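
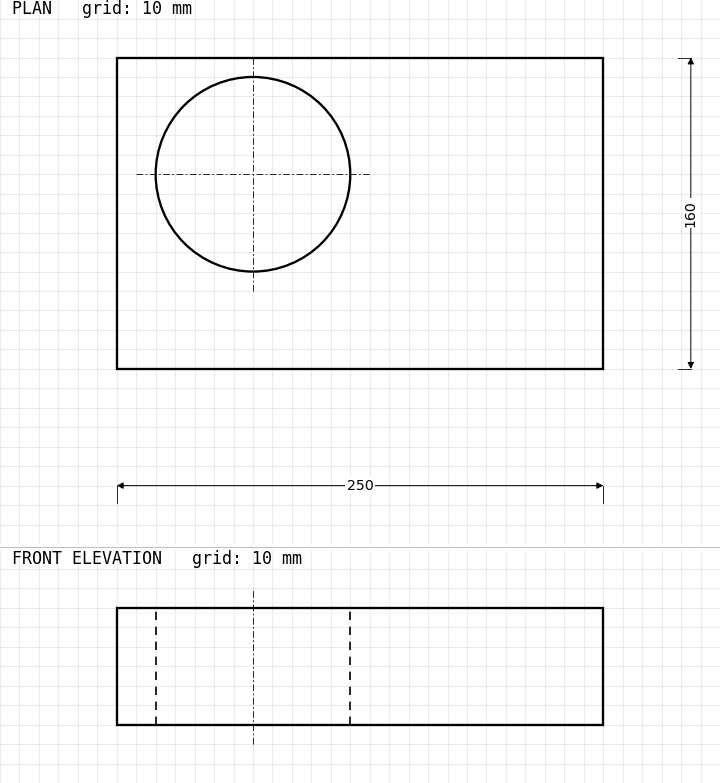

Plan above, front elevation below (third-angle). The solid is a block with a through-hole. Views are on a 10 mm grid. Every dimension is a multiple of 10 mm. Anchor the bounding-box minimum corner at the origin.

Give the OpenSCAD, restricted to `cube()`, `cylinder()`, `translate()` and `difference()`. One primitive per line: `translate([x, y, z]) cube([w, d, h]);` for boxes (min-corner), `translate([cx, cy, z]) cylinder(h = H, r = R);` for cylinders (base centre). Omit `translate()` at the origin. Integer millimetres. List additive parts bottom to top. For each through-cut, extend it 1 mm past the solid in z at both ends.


difference() {
  cube([250, 160, 60]);
  translate([70, 100, -1]) cylinder(h = 62, r = 50);
}


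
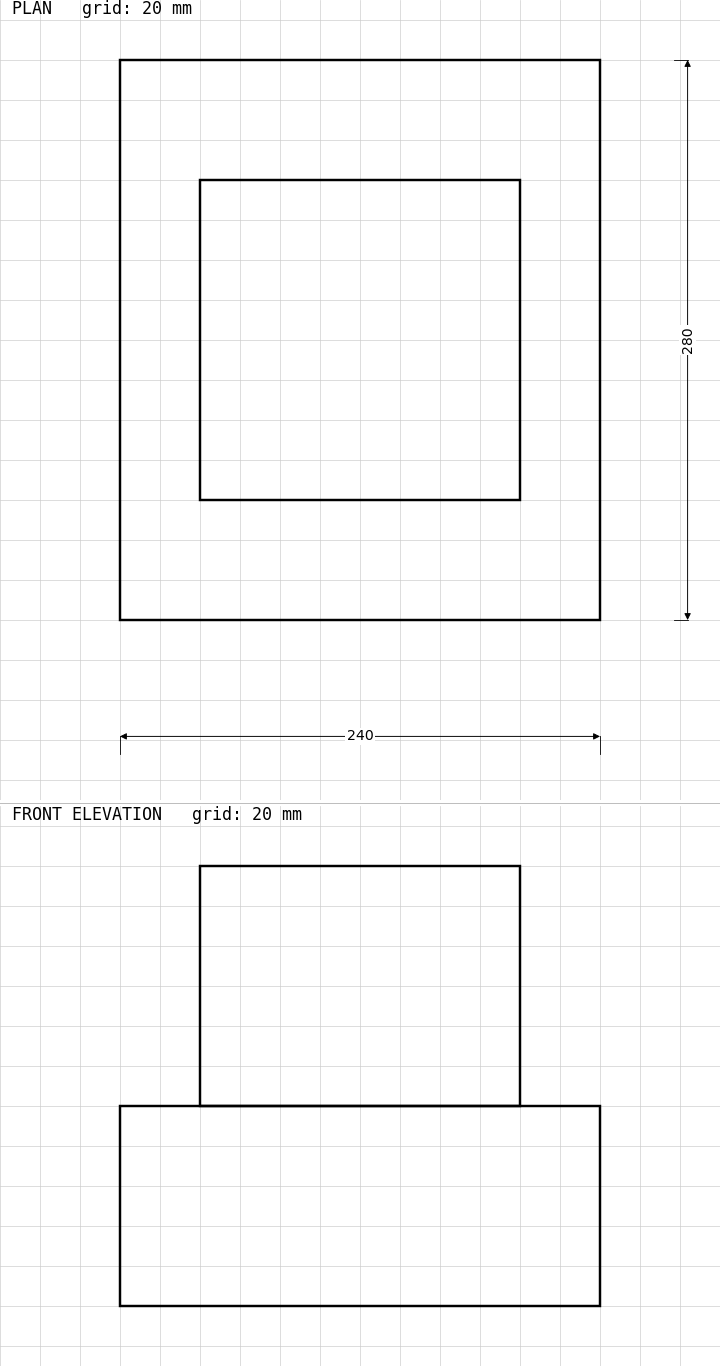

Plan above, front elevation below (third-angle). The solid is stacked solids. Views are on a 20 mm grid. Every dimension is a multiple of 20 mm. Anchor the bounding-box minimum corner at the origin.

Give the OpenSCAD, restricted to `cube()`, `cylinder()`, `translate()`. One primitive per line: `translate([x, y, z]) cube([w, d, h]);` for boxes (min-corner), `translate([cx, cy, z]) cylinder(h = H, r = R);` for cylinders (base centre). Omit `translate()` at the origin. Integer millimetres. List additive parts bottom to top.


cube([240, 280, 100]);
translate([40, 60, 100]) cube([160, 160, 120]);


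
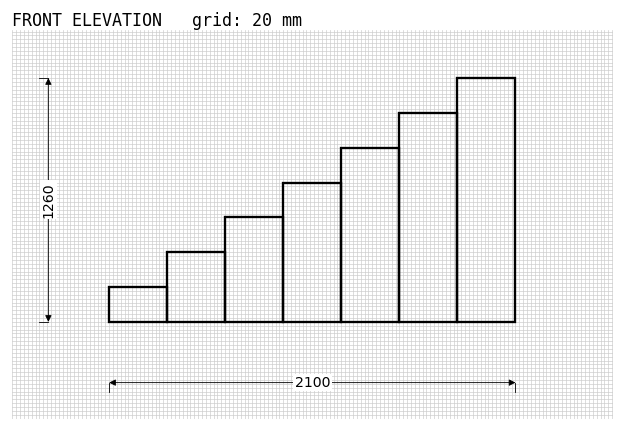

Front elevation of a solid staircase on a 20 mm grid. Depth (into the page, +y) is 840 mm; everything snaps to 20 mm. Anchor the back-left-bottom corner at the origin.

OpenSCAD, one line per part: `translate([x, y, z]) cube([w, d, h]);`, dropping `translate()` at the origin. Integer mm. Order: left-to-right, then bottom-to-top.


cube([300, 840, 180]);
translate([300, 0, 0]) cube([300, 840, 360]);
translate([600, 0, 0]) cube([300, 840, 540]);
translate([900, 0, 0]) cube([300, 840, 720]);
translate([1200, 0, 0]) cube([300, 840, 900]);
translate([1500, 0, 0]) cube([300, 840, 1080]);
translate([1800, 0, 0]) cube([300, 840, 1260]);


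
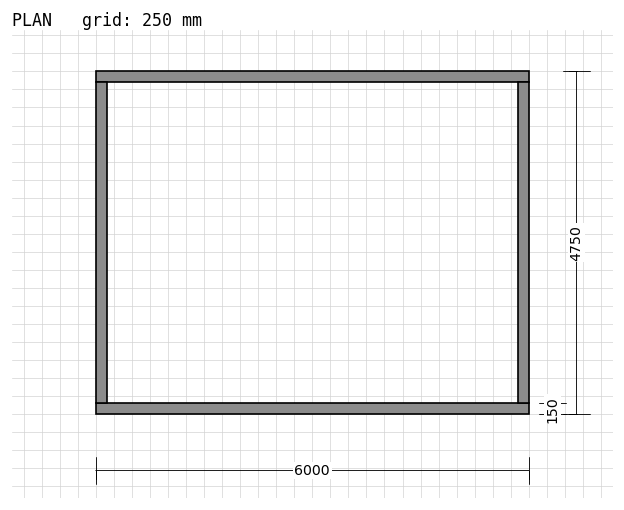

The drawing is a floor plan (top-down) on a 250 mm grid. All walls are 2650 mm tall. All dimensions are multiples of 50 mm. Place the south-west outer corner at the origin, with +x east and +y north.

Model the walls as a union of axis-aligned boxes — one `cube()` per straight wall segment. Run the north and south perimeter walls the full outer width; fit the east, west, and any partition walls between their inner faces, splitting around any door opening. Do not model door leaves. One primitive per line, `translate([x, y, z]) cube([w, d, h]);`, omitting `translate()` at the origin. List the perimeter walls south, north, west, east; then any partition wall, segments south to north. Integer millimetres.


cube([6000, 150, 2650]);
translate([0, 4600, 0]) cube([6000, 150, 2650]);
translate([0, 150, 0]) cube([150, 4450, 2650]);
translate([5850, 150, 0]) cube([150, 4450, 2650]);


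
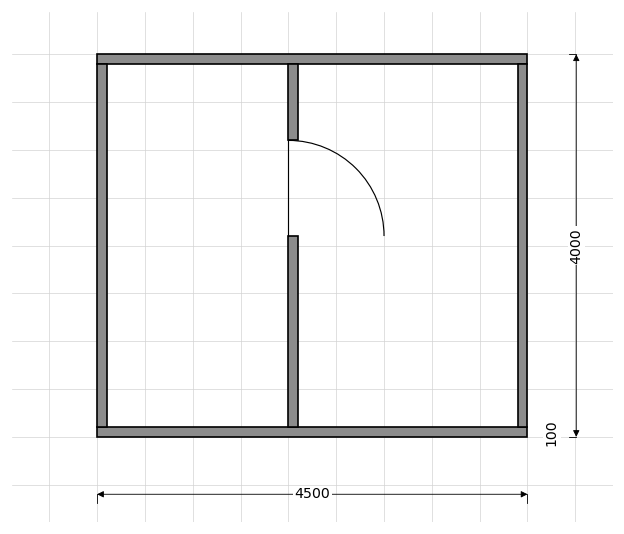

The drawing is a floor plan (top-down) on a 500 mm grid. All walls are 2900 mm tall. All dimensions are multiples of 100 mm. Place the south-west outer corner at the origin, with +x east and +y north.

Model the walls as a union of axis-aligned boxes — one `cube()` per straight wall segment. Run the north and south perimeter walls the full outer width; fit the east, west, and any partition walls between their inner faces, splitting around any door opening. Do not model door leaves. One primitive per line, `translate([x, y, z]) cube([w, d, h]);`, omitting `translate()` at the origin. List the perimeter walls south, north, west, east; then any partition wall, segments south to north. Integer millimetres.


cube([4500, 100, 2900]);
translate([0, 3900, 0]) cube([4500, 100, 2900]);
translate([0, 100, 0]) cube([100, 3800, 2900]);
translate([4400, 100, 0]) cube([100, 3800, 2900]);
translate([2000, 100, 0]) cube([100, 2000, 2900]);
translate([2000, 3100, 0]) cube([100, 800, 2900]);


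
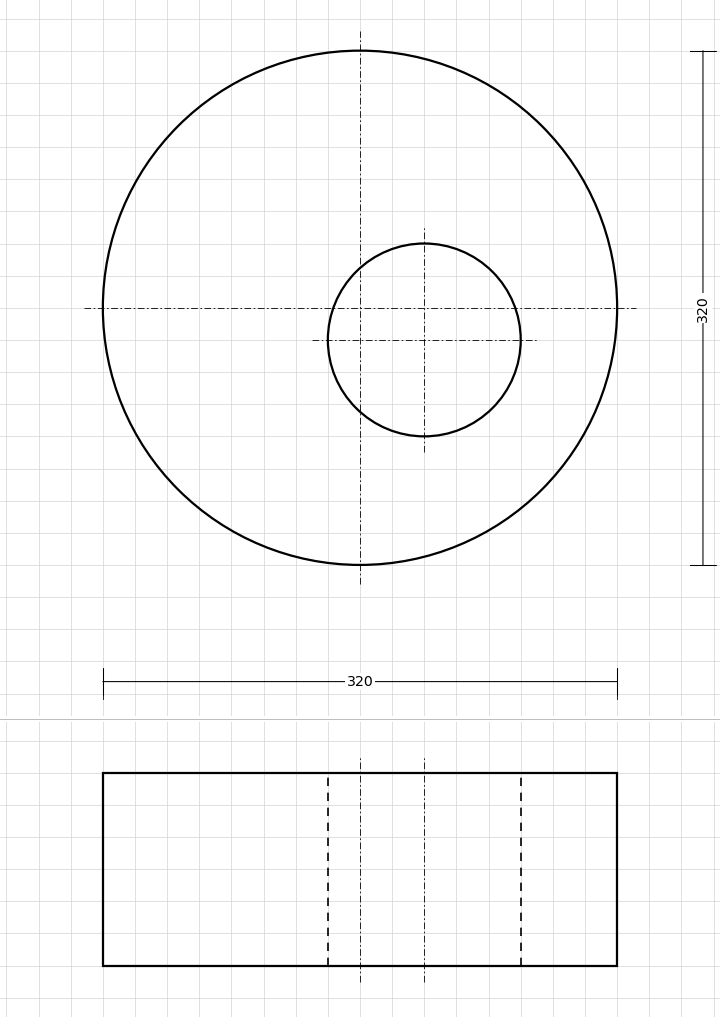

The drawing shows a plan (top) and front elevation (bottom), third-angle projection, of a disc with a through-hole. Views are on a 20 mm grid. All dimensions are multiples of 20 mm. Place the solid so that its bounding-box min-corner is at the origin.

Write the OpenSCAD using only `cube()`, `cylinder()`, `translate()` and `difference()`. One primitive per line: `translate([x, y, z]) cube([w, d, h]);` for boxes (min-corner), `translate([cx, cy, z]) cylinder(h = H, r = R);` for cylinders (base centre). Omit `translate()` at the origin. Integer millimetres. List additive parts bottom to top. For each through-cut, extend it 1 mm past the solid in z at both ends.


difference() {
  translate([160, 160, 0]) cylinder(h = 120, r = 160);
  translate([200, 140, -1]) cylinder(h = 122, r = 60);
}


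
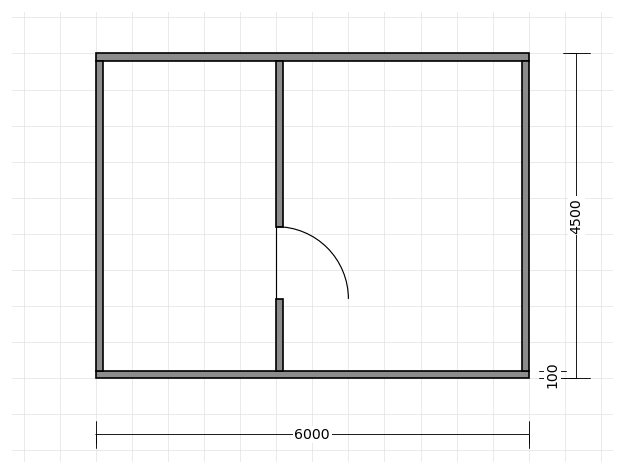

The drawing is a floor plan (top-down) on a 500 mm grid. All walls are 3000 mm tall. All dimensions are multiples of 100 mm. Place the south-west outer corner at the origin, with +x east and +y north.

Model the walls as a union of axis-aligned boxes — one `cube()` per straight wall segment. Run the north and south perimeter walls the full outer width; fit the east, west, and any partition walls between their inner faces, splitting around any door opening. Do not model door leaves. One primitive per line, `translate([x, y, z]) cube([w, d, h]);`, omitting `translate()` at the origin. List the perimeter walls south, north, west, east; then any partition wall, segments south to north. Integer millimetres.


cube([6000, 100, 3000]);
translate([0, 4400, 0]) cube([6000, 100, 3000]);
translate([0, 100, 0]) cube([100, 4300, 3000]);
translate([5900, 100, 0]) cube([100, 4300, 3000]);
translate([2500, 100, 0]) cube([100, 1000, 3000]);
translate([2500, 2100, 0]) cube([100, 2300, 3000]);


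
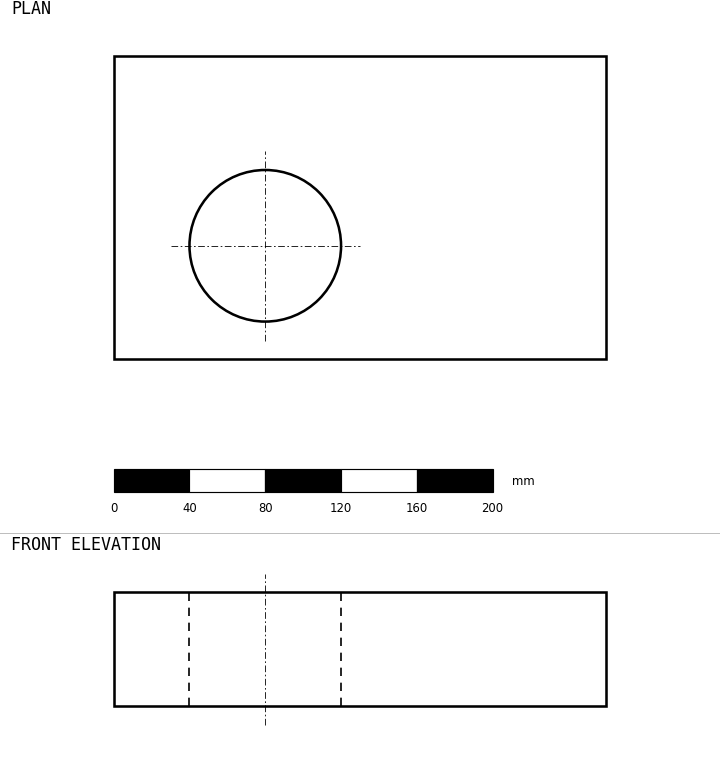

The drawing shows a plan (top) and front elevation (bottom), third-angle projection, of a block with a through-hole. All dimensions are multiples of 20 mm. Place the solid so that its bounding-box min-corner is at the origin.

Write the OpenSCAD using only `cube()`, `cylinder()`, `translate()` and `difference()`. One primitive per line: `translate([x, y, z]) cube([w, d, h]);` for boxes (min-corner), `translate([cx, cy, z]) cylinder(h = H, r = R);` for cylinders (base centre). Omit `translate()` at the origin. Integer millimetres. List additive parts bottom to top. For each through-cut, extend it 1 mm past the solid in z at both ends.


difference() {
  cube([260, 160, 60]);
  translate([80, 60, -1]) cylinder(h = 62, r = 40);
}


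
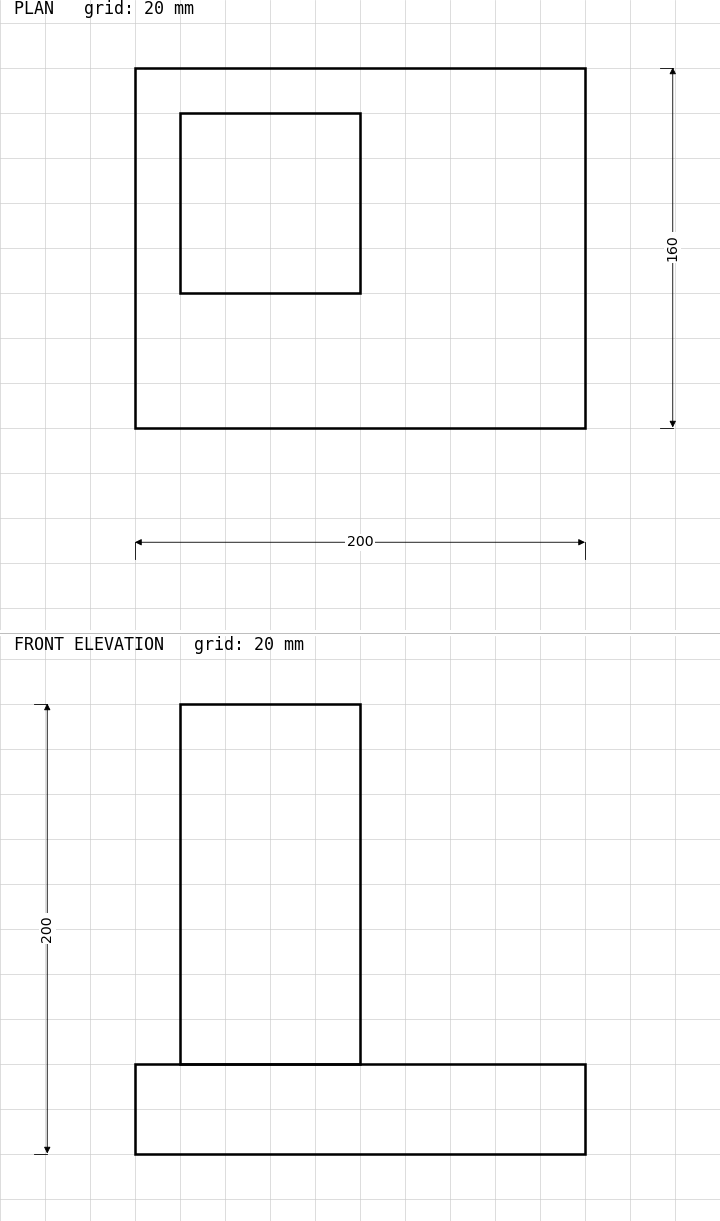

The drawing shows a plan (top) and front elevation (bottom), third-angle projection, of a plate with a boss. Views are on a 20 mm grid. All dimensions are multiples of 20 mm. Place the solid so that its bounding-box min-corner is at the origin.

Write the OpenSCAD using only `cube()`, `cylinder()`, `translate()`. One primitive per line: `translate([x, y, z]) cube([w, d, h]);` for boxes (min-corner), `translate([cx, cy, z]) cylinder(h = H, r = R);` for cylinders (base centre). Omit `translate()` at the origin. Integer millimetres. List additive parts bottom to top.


cube([200, 160, 40]);
translate([20, 60, 40]) cube([80, 80, 160]);


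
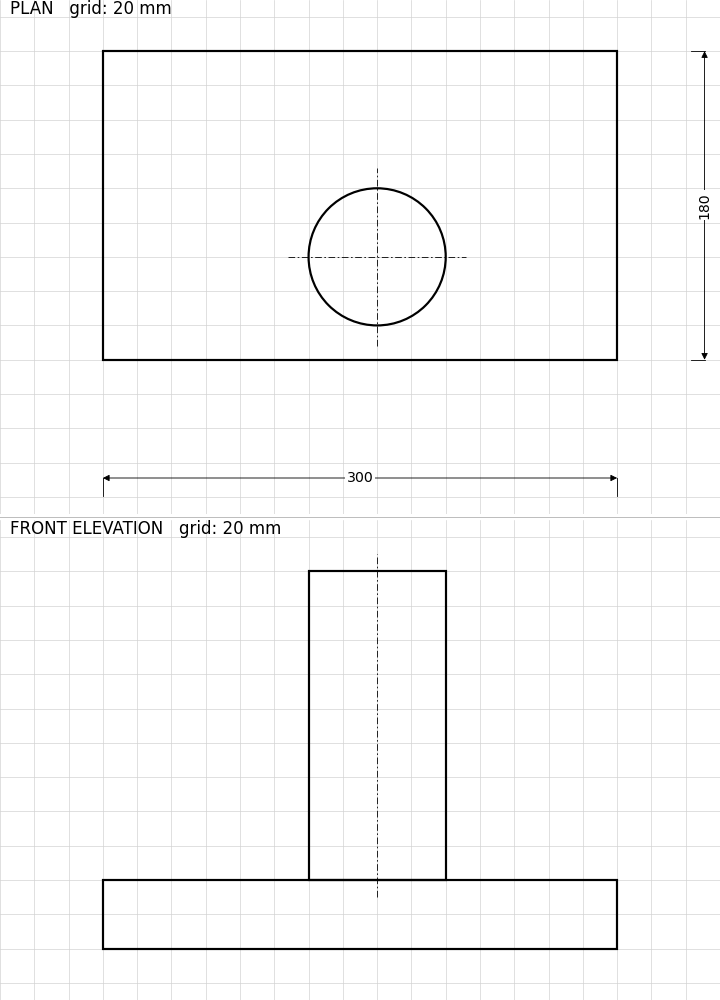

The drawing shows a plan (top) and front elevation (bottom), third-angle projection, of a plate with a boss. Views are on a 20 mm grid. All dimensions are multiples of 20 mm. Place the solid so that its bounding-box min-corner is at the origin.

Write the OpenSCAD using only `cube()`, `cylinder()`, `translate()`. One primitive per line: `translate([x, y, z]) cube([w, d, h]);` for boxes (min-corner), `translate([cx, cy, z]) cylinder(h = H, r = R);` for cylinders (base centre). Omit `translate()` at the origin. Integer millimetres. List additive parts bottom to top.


cube([300, 180, 40]);
translate([160, 60, 40]) cylinder(h = 180, r = 40);


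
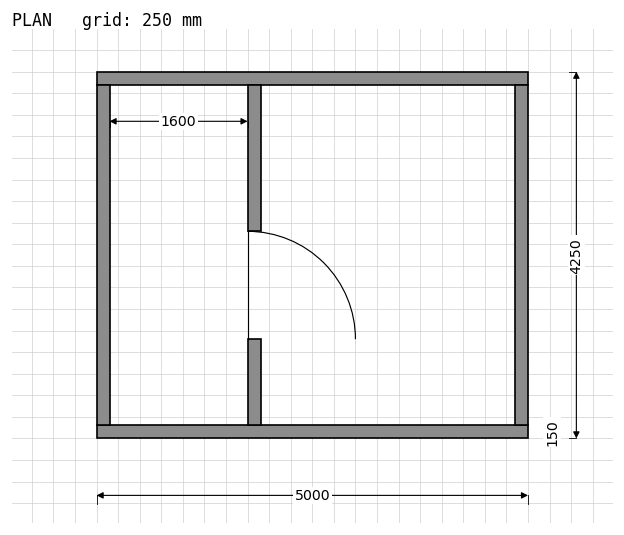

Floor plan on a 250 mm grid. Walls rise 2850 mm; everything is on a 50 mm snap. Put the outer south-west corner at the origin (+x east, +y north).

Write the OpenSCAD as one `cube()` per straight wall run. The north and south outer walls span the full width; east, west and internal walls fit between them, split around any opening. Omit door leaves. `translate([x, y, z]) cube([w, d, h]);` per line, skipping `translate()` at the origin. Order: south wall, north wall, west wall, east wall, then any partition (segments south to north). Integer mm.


cube([5000, 150, 2850]);
translate([0, 4100, 0]) cube([5000, 150, 2850]);
translate([0, 150, 0]) cube([150, 3950, 2850]);
translate([4850, 150, 0]) cube([150, 3950, 2850]);
translate([1750, 150, 0]) cube([150, 1000, 2850]);
translate([1750, 2400, 0]) cube([150, 1700, 2850]);


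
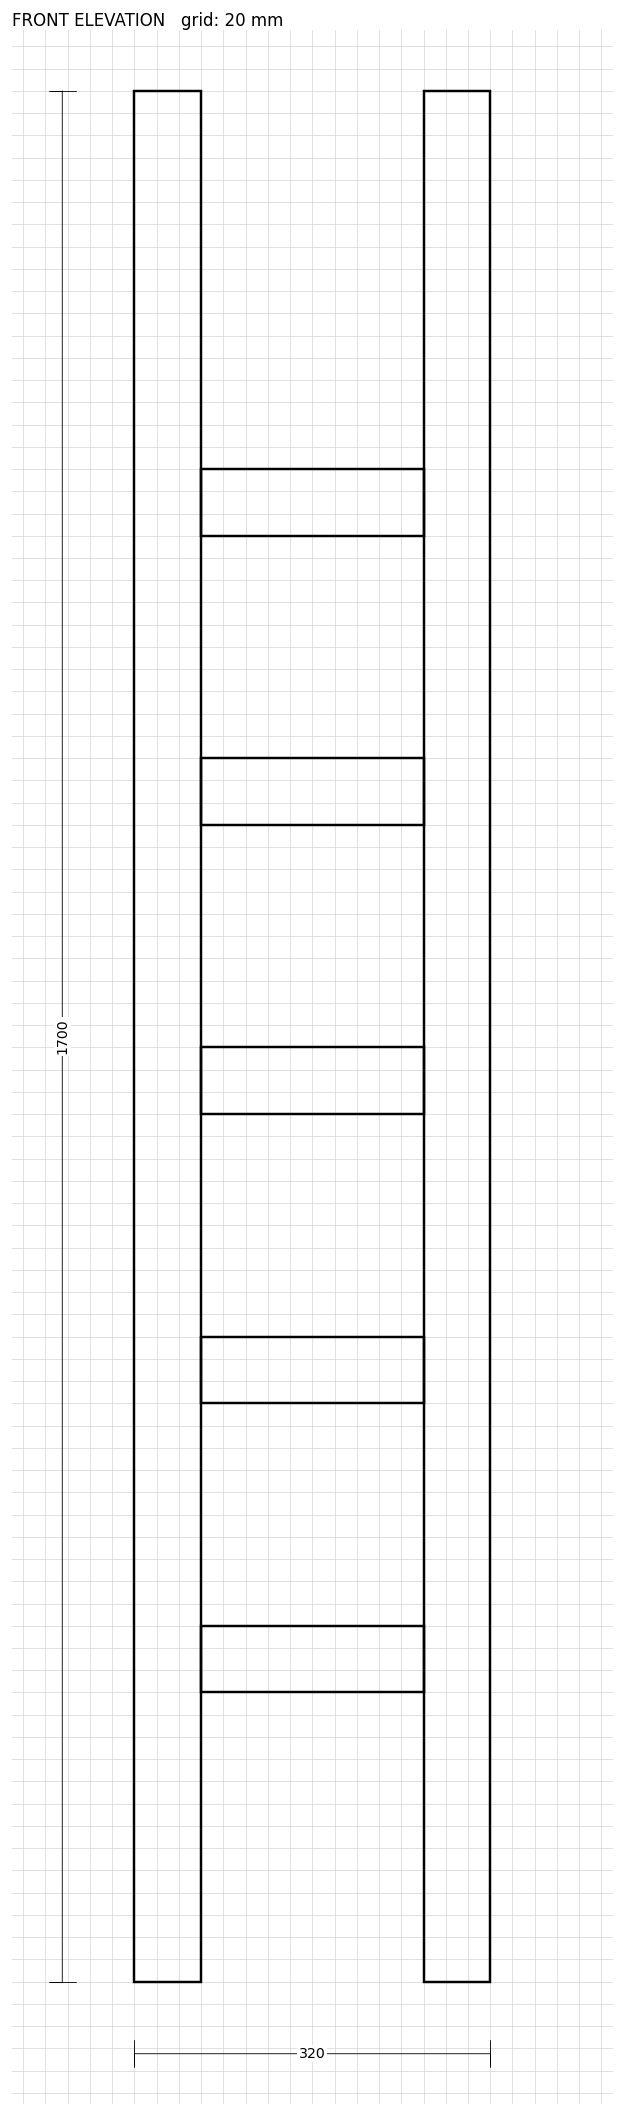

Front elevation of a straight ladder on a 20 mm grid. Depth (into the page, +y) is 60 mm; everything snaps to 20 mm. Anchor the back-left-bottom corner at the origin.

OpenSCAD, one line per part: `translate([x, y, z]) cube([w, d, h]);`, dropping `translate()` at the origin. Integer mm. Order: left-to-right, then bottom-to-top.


cube([60, 60, 1700]);
translate([60, 0, 260]) cube([200, 60, 60]);
translate([60, 0, 520]) cube([200, 60, 60]);
translate([60, 0, 780]) cube([200, 60, 60]);
translate([60, 0, 1040]) cube([200, 60, 60]);
translate([60, 0, 1300]) cube([200, 60, 60]);
translate([260, 0, 0]) cube([60, 60, 1700]);


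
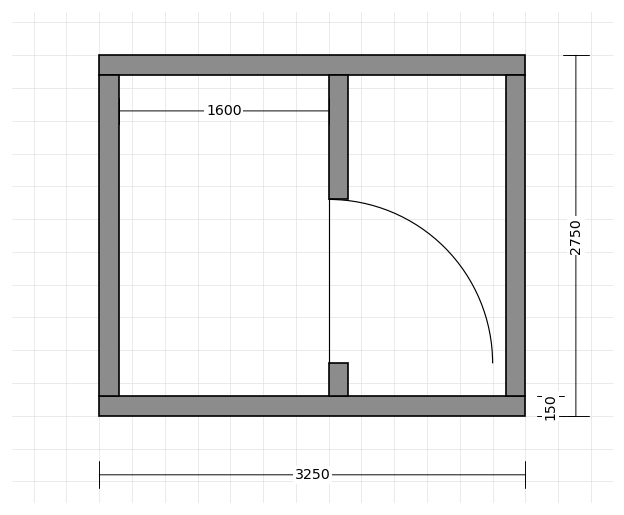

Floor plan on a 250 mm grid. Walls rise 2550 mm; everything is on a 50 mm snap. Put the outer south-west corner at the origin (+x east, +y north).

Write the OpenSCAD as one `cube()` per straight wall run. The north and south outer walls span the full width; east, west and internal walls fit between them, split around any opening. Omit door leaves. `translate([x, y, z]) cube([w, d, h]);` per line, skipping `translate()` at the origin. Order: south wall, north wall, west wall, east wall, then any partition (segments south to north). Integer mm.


cube([3250, 150, 2550]);
translate([0, 2600, 0]) cube([3250, 150, 2550]);
translate([0, 150, 0]) cube([150, 2450, 2550]);
translate([3100, 150, 0]) cube([150, 2450, 2550]);
translate([1750, 150, 0]) cube([150, 250, 2550]);
translate([1750, 1650, 0]) cube([150, 950, 2550]);


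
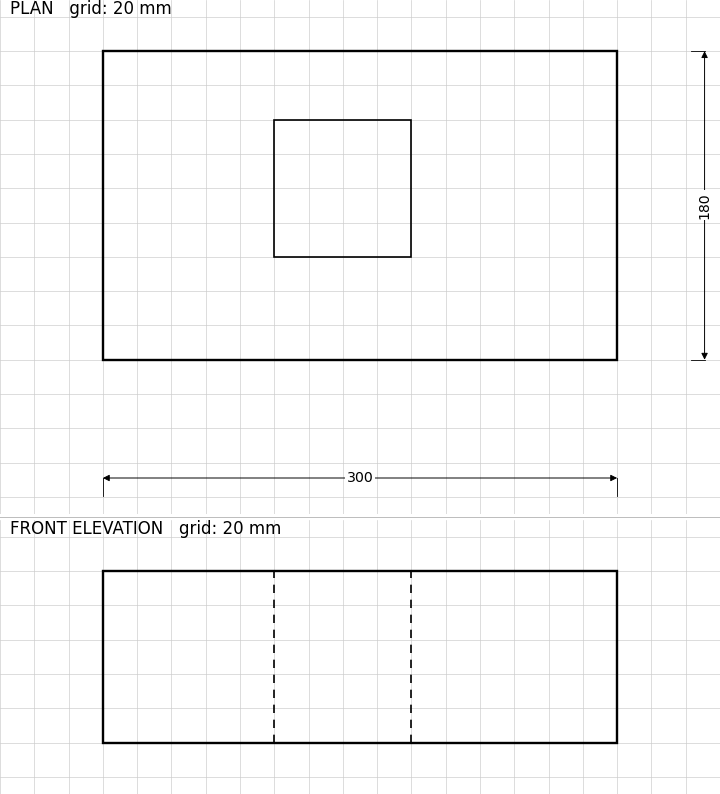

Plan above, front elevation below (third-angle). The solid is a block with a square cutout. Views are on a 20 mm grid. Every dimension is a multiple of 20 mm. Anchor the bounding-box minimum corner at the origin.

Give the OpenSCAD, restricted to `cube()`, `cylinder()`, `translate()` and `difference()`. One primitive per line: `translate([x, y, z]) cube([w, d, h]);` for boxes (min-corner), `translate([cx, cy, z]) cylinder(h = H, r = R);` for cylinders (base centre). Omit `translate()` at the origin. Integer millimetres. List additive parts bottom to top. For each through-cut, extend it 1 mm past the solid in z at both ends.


difference() {
  cube([300, 180, 100]);
  translate([100, 60, -1]) cube([80, 80, 102]);
}


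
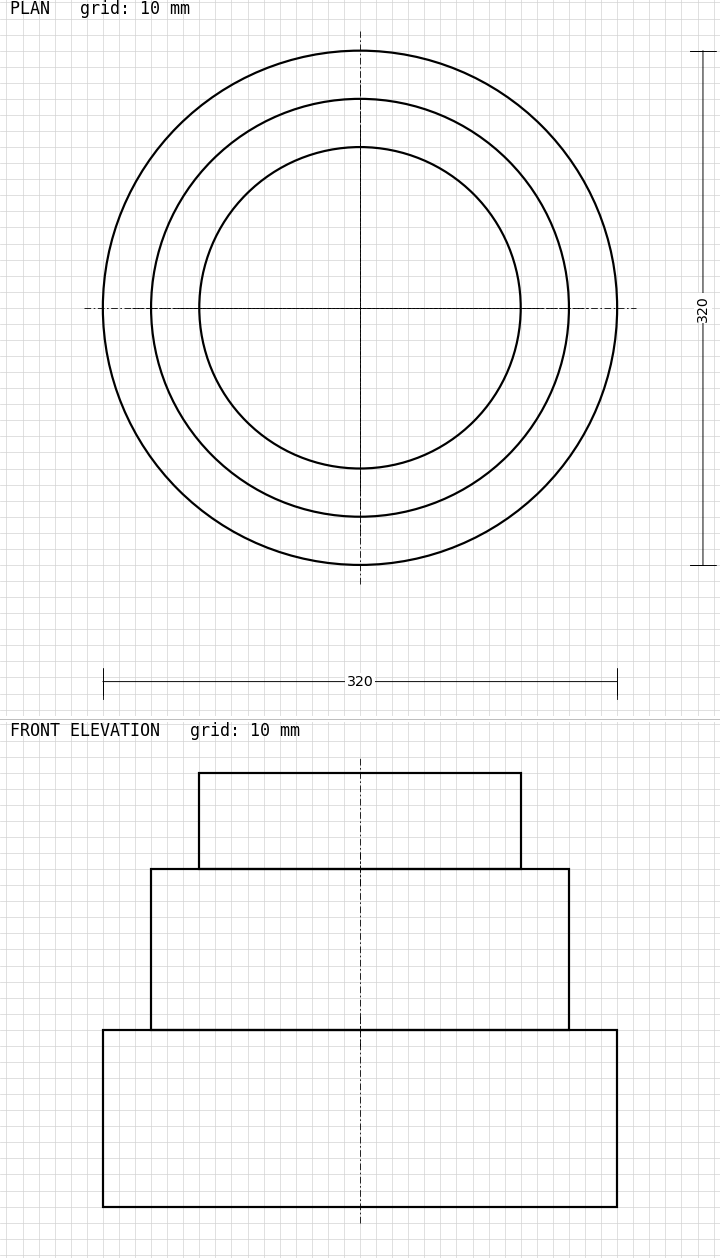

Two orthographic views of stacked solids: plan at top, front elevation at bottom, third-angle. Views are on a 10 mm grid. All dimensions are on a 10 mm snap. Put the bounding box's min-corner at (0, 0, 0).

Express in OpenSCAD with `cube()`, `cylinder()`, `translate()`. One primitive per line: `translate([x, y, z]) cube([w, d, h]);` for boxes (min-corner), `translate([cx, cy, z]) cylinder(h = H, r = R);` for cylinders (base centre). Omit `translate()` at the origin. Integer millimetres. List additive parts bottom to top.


translate([160, 160, 0]) cylinder(h = 110, r = 160);
translate([160, 160, 110]) cylinder(h = 100, r = 130);
translate([160, 160, 210]) cylinder(h = 60, r = 100);


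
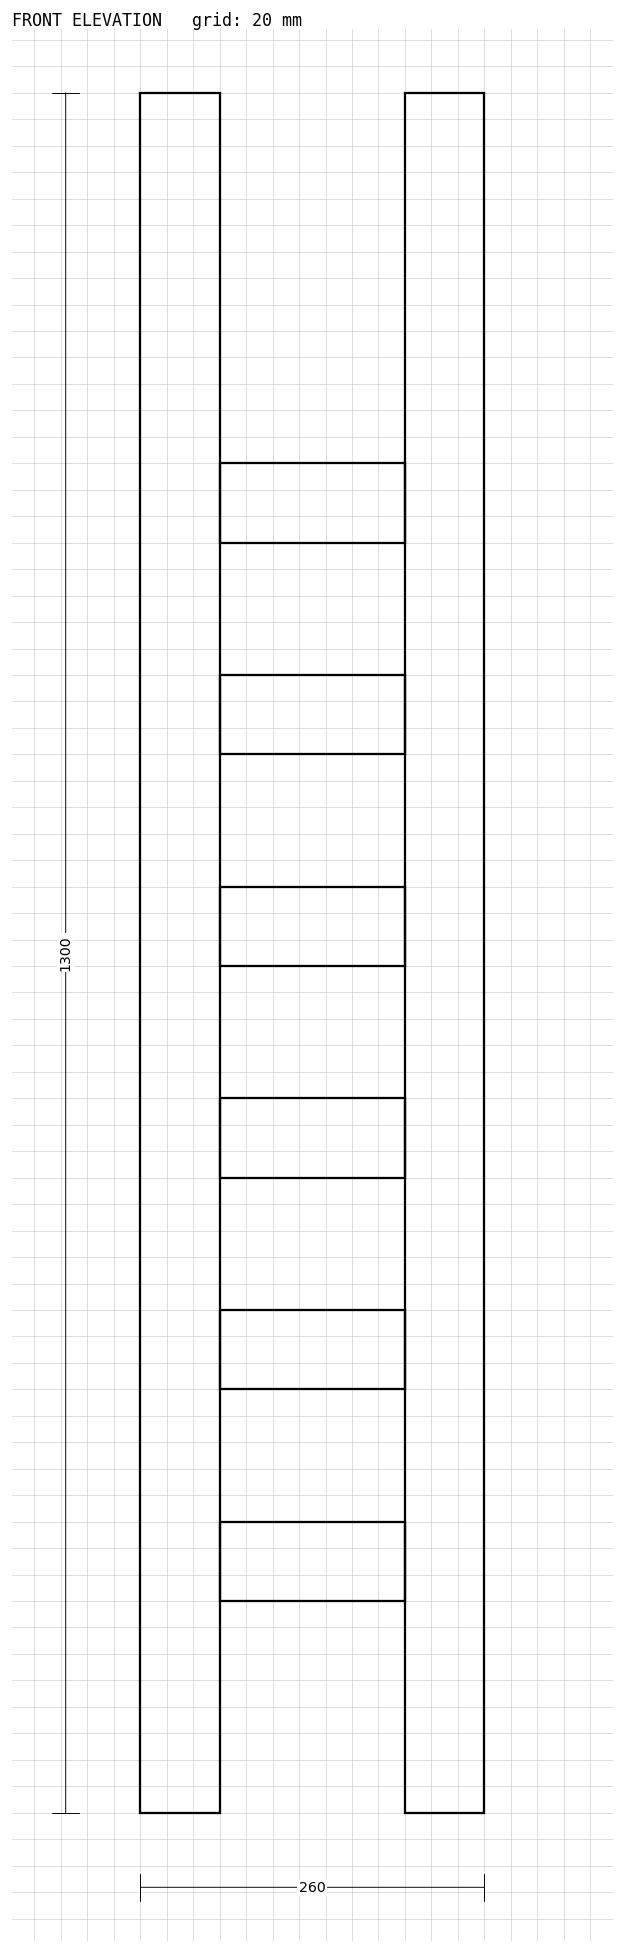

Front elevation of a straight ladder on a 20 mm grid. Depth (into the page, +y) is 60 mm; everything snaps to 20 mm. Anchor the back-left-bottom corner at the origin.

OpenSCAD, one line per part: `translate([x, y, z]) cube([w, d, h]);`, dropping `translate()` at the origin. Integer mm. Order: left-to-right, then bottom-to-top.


cube([60, 60, 1300]);
translate([60, 0, 160]) cube([140, 60, 60]);
translate([60, 0, 320]) cube([140, 60, 60]);
translate([60, 0, 480]) cube([140, 60, 60]);
translate([60, 0, 640]) cube([140, 60, 60]);
translate([60, 0, 800]) cube([140, 60, 60]);
translate([60, 0, 960]) cube([140, 60, 60]);
translate([200, 0, 0]) cube([60, 60, 1300]);


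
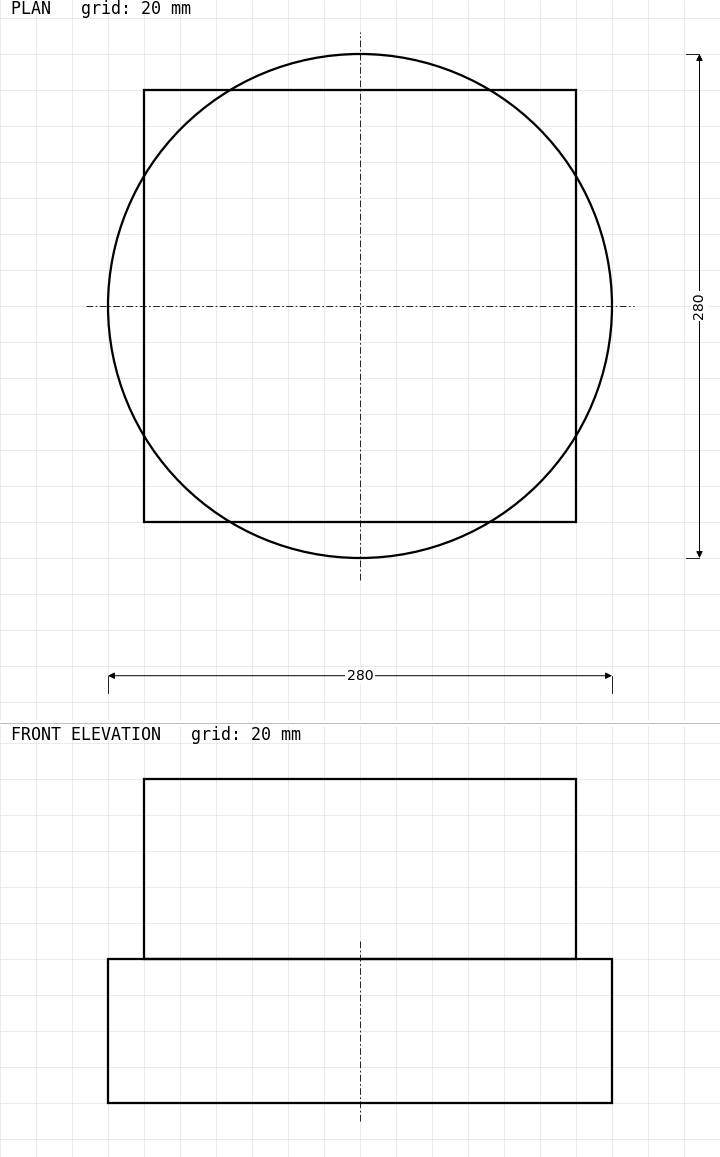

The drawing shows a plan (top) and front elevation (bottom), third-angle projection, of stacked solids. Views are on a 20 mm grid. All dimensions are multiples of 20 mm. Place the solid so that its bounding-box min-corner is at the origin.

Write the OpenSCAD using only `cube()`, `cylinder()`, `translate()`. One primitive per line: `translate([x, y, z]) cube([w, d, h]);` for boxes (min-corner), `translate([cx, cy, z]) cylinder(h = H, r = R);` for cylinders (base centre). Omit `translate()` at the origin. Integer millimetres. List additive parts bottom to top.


translate([140, 140, 0]) cylinder(h = 80, r = 140);
translate([20, 20, 80]) cube([240, 240, 100]);


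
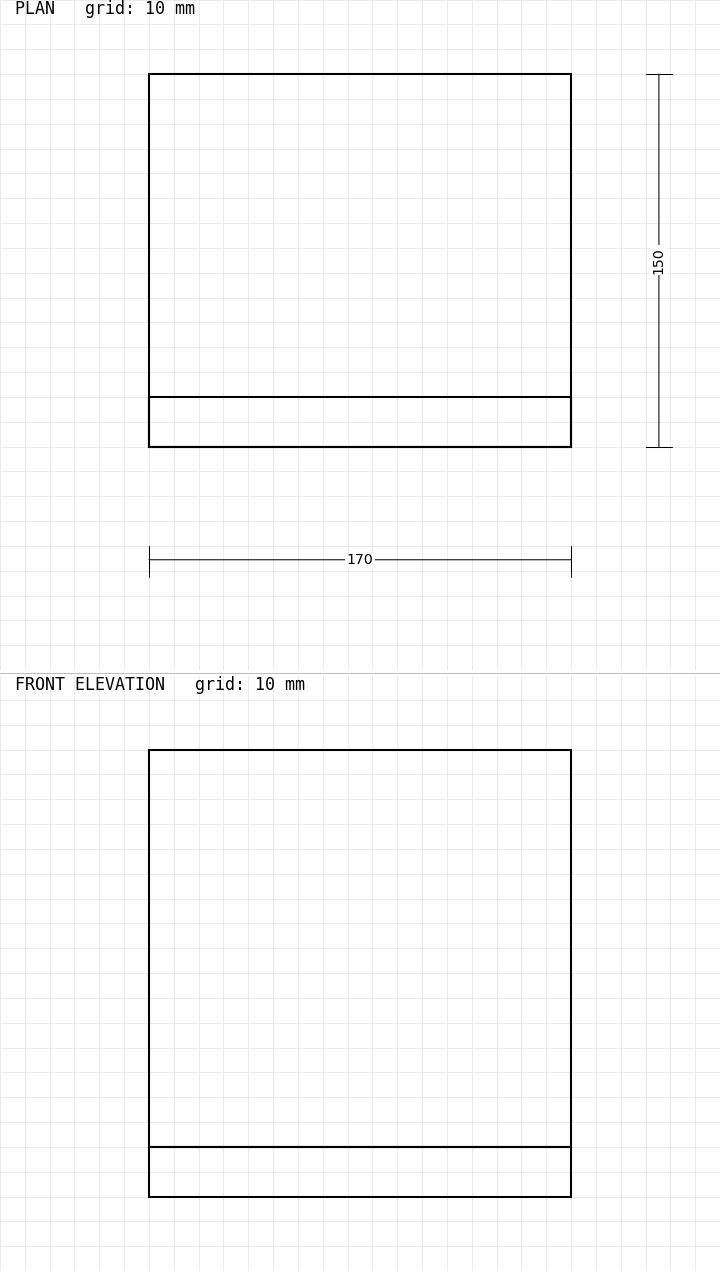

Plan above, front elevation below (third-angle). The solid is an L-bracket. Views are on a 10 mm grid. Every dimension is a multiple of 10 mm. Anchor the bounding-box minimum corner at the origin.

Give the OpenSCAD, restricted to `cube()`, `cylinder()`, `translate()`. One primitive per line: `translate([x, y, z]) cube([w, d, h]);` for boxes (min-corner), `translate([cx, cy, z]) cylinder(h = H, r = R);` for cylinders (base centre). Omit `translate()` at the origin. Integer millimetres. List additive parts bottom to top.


cube([170, 150, 20]);
translate([0, 0, 20]) cube([170, 20, 160]);


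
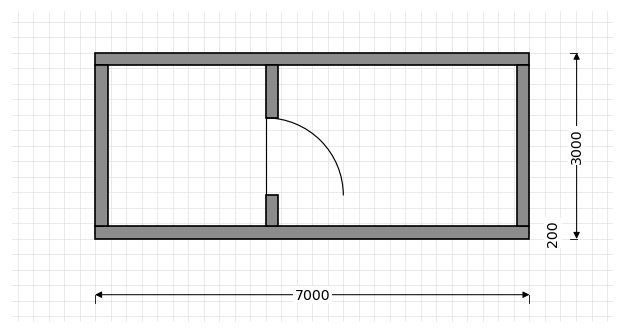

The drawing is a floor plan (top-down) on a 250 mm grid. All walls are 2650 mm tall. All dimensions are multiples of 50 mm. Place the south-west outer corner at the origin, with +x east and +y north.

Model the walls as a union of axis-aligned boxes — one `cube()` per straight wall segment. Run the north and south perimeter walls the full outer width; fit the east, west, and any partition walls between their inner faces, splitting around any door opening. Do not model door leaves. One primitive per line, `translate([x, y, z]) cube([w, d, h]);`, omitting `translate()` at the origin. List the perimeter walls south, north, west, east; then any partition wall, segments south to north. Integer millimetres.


cube([7000, 200, 2650]);
translate([0, 2800, 0]) cube([7000, 200, 2650]);
translate([0, 200, 0]) cube([200, 2600, 2650]);
translate([6800, 200, 0]) cube([200, 2600, 2650]);
translate([2750, 200, 0]) cube([200, 500, 2650]);
translate([2750, 1950, 0]) cube([200, 850, 2650]);


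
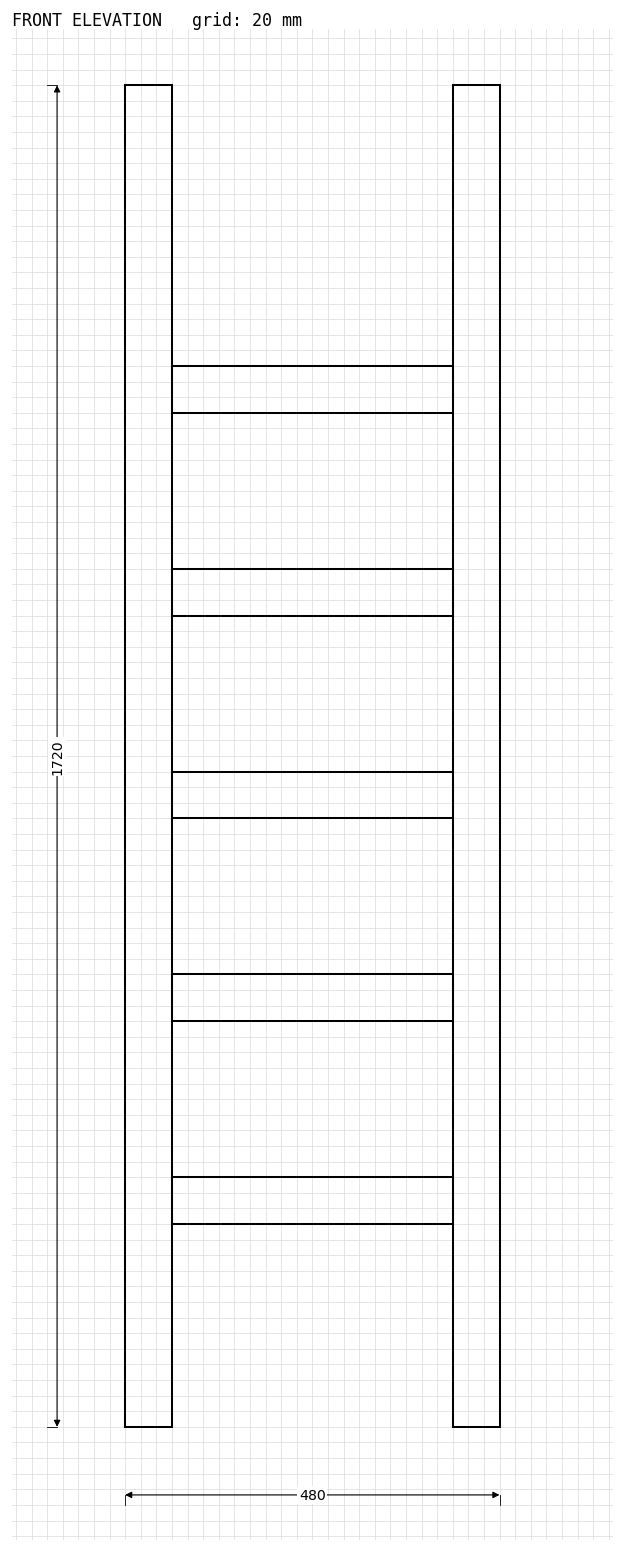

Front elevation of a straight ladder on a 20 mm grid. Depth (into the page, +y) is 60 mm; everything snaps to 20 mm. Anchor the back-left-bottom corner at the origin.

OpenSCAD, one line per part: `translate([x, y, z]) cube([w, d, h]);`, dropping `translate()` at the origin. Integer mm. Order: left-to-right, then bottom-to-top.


cube([60, 60, 1720]);
translate([60, 0, 260]) cube([360, 60, 60]);
translate([60, 0, 520]) cube([360, 60, 60]);
translate([60, 0, 780]) cube([360, 60, 60]);
translate([60, 0, 1040]) cube([360, 60, 60]);
translate([60, 0, 1300]) cube([360, 60, 60]);
translate([420, 0, 0]) cube([60, 60, 1720]);


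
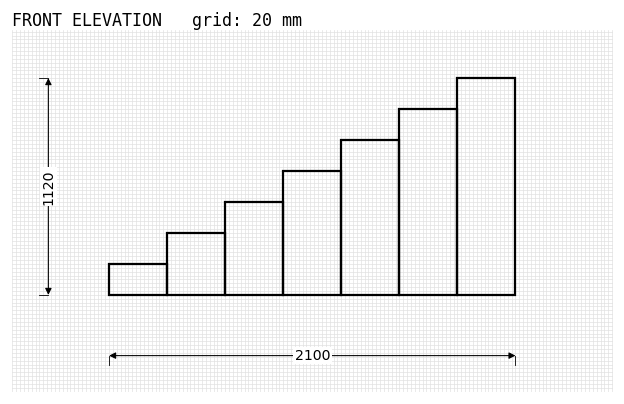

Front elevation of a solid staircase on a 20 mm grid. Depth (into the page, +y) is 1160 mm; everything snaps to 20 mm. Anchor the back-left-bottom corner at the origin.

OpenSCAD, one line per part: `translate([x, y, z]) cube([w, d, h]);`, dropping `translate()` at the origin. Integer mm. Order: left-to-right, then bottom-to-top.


cube([300, 1160, 160]);
translate([300, 0, 0]) cube([300, 1160, 320]);
translate([600, 0, 0]) cube([300, 1160, 480]);
translate([900, 0, 0]) cube([300, 1160, 640]);
translate([1200, 0, 0]) cube([300, 1160, 800]);
translate([1500, 0, 0]) cube([300, 1160, 960]);
translate([1800, 0, 0]) cube([300, 1160, 1120]);


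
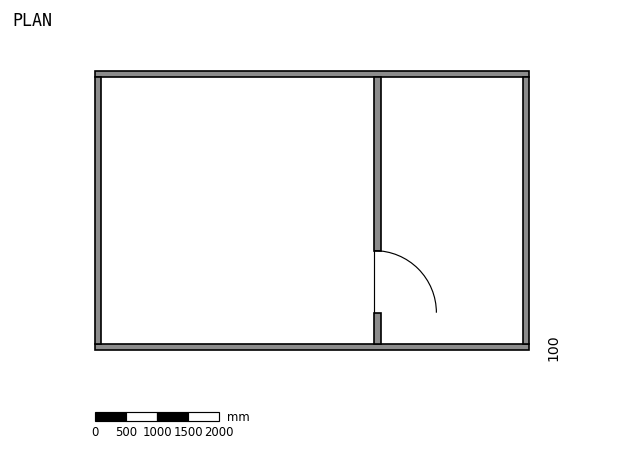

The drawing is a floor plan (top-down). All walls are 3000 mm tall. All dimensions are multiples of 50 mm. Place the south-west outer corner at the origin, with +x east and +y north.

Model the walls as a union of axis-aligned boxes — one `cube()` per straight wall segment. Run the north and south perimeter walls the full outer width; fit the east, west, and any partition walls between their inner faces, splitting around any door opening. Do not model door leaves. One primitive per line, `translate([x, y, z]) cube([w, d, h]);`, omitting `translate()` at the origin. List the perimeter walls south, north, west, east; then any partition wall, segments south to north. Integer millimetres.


cube([7000, 100, 3000]);
translate([0, 4400, 0]) cube([7000, 100, 3000]);
translate([0, 100, 0]) cube([100, 4300, 3000]);
translate([6900, 100, 0]) cube([100, 4300, 3000]);
translate([4500, 100, 0]) cube([100, 500, 3000]);
translate([4500, 1600, 0]) cube([100, 2800, 3000]);


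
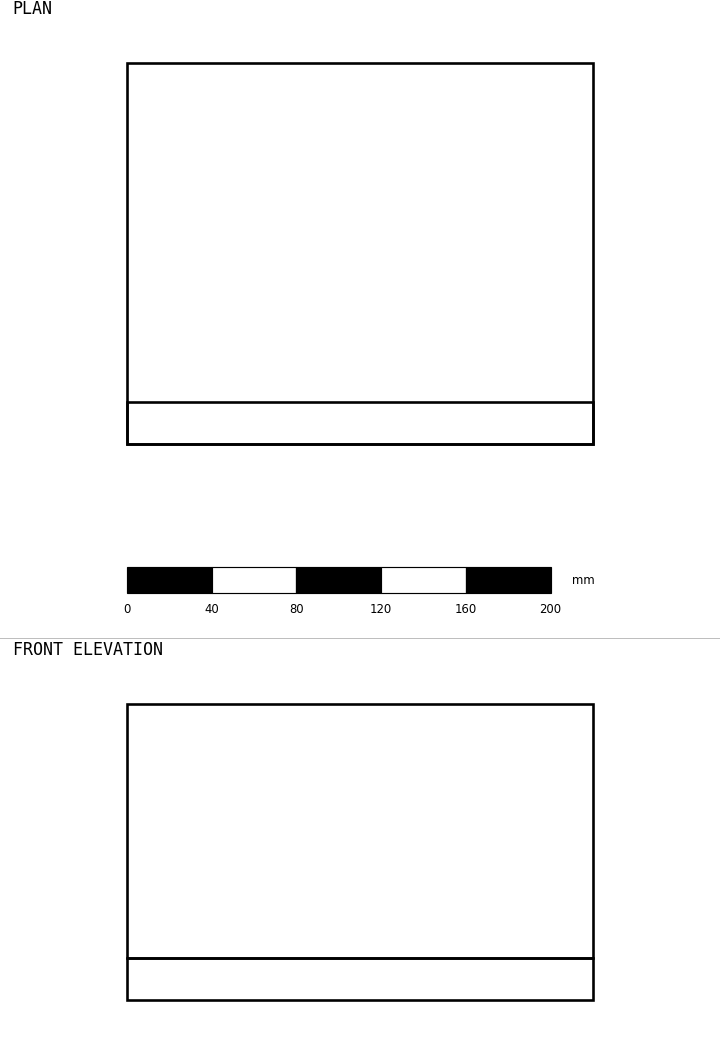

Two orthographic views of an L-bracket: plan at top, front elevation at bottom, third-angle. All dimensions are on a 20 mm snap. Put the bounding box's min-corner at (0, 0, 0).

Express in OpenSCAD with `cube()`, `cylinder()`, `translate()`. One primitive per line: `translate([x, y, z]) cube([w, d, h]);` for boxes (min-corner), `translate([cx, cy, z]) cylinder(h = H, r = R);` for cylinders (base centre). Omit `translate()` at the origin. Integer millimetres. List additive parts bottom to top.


cube([220, 180, 20]);
translate([0, 0, 20]) cube([220, 20, 120]);


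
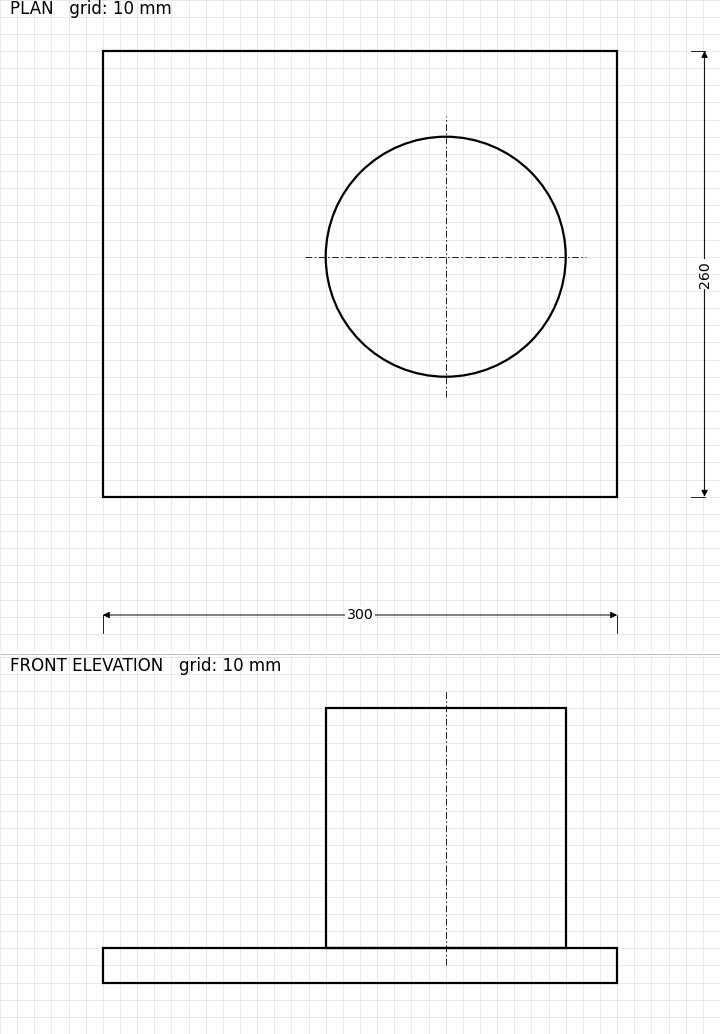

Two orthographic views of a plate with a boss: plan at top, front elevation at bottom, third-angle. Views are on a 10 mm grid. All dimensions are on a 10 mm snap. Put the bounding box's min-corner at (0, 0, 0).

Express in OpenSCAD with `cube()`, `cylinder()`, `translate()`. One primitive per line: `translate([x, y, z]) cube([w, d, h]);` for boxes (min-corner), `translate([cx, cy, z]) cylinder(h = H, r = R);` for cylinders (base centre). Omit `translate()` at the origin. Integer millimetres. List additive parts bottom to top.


cube([300, 260, 20]);
translate([200, 140, 20]) cylinder(h = 140, r = 70);


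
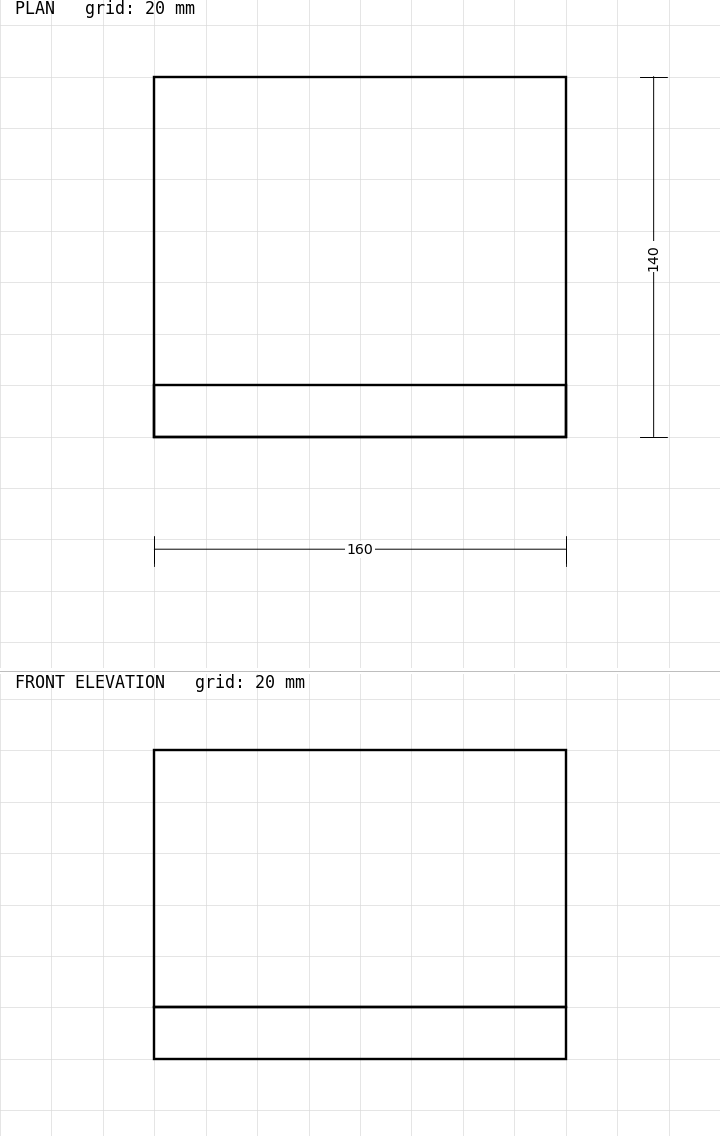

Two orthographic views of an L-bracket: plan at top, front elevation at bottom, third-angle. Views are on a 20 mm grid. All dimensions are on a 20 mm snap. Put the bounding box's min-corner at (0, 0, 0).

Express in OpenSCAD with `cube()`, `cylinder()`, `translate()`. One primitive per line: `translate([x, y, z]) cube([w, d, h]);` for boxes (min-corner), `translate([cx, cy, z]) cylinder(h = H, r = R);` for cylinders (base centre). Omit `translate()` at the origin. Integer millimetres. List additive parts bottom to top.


cube([160, 140, 20]);
translate([0, 0, 20]) cube([160, 20, 100]);


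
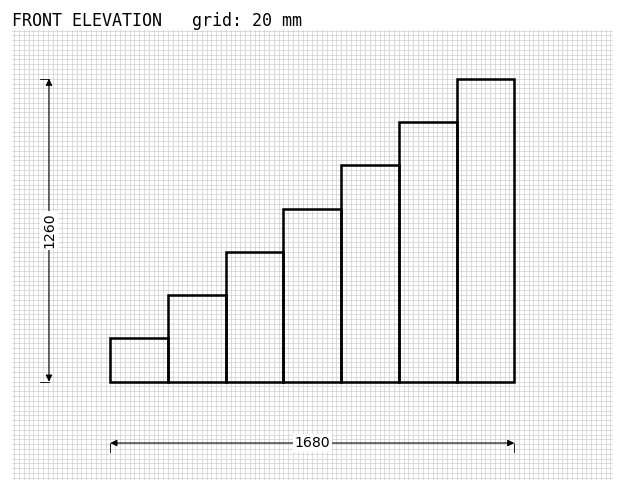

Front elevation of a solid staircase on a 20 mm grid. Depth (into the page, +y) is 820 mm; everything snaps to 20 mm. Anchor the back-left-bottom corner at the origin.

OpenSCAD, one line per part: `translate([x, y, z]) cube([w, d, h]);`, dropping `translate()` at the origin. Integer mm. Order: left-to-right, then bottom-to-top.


cube([240, 820, 180]);
translate([240, 0, 0]) cube([240, 820, 360]);
translate([480, 0, 0]) cube([240, 820, 540]);
translate([720, 0, 0]) cube([240, 820, 720]);
translate([960, 0, 0]) cube([240, 820, 900]);
translate([1200, 0, 0]) cube([240, 820, 1080]);
translate([1440, 0, 0]) cube([240, 820, 1260]);


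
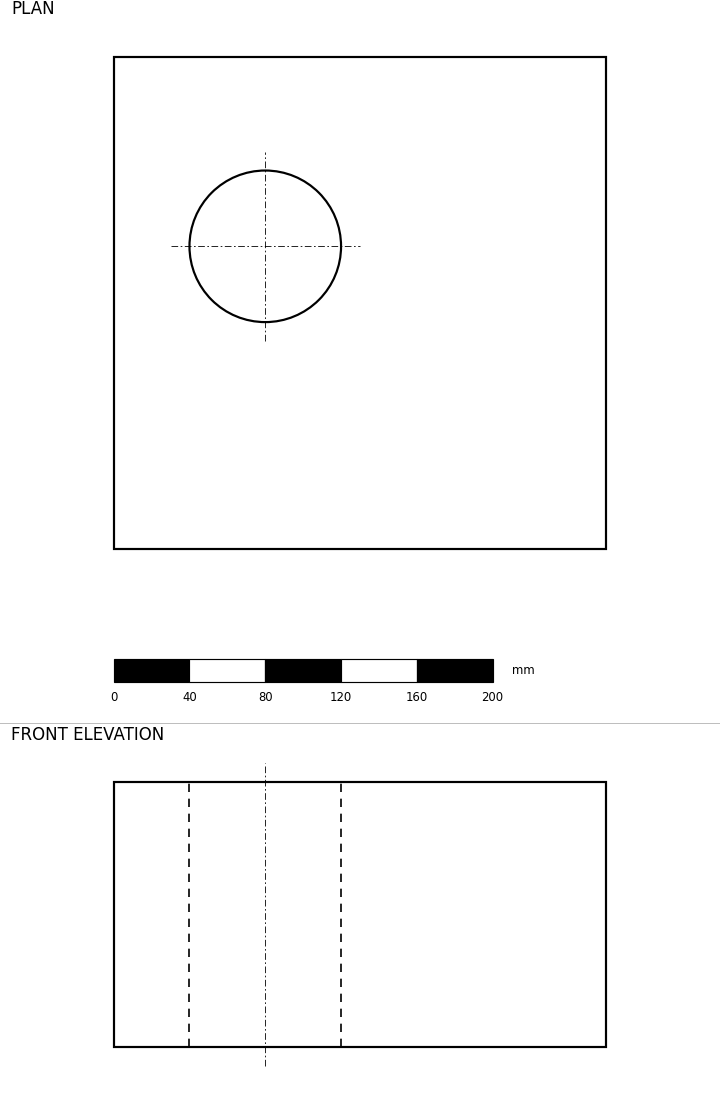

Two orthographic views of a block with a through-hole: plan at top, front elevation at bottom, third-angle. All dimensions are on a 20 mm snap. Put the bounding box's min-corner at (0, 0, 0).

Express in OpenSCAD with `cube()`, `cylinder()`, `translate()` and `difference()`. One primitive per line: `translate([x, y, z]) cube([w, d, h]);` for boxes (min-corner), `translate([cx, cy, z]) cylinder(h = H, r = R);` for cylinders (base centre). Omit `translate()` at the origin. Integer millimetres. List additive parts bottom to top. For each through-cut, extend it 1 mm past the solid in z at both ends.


difference() {
  cube([260, 260, 140]);
  translate([80, 160, -1]) cylinder(h = 142, r = 40);
}


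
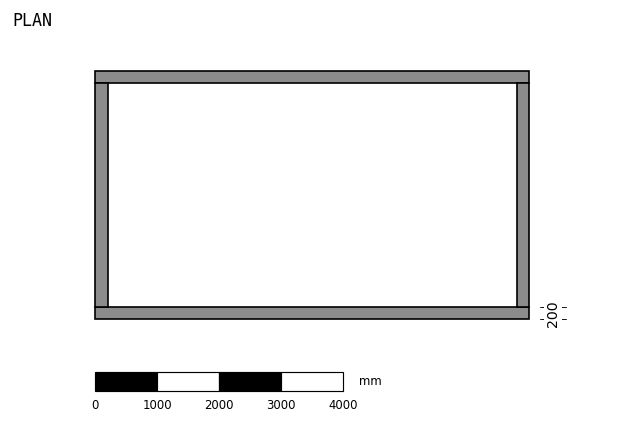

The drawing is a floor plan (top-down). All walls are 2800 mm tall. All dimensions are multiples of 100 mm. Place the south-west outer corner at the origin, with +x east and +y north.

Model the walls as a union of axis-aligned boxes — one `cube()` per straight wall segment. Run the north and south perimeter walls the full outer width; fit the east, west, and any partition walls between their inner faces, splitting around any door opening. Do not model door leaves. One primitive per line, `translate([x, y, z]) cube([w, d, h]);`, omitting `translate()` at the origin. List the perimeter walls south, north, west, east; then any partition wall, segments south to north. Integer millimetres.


cube([7000, 200, 2800]);
translate([0, 3800, 0]) cube([7000, 200, 2800]);
translate([0, 200, 0]) cube([200, 3600, 2800]);
translate([6800, 200, 0]) cube([200, 3600, 2800]);


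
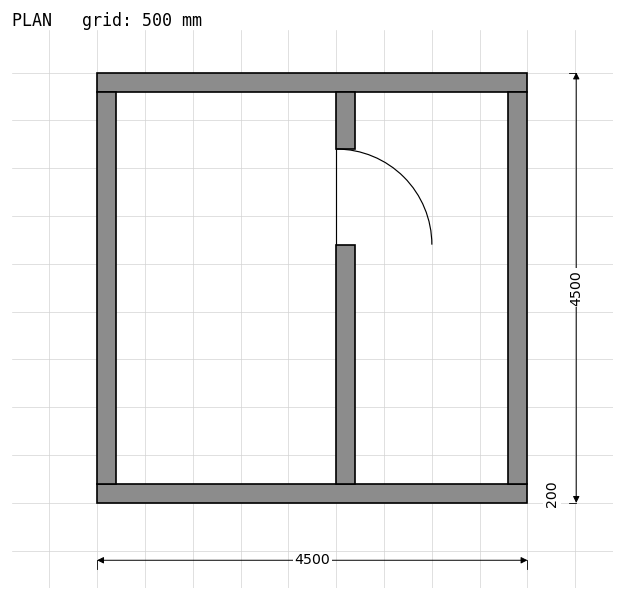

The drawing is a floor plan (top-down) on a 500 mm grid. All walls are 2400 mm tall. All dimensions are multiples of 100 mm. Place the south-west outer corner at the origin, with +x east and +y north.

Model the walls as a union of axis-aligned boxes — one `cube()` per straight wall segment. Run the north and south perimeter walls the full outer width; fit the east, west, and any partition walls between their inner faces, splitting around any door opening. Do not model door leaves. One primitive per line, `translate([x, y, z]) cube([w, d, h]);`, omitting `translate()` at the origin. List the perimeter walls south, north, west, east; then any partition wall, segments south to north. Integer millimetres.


cube([4500, 200, 2400]);
translate([0, 4300, 0]) cube([4500, 200, 2400]);
translate([0, 200, 0]) cube([200, 4100, 2400]);
translate([4300, 200, 0]) cube([200, 4100, 2400]);
translate([2500, 200, 0]) cube([200, 2500, 2400]);
translate([2500, 3700, 0]) cube([200, 600, 2400]);


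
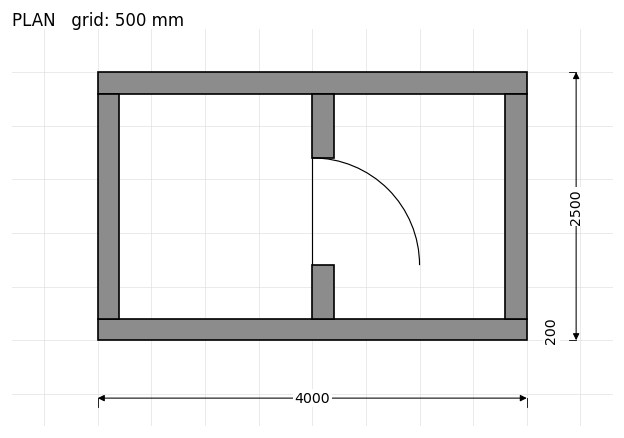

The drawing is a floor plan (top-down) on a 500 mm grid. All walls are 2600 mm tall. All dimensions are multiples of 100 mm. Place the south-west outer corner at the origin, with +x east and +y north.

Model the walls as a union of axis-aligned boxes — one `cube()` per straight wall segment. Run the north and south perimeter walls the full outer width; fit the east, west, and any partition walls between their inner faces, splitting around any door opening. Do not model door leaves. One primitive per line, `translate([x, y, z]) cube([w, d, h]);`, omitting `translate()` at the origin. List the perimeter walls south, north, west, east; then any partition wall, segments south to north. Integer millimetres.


cube([4000, 200, 2600]);
translate([0, 2300, 0]) cube([4000, 200, 2600]);
translate([0, 200, 0]) cube([200, 2100, 2600]);
translate([3800, 200, 0]) cube([200, 2100, 2600]);
translate([2000, 200, 0]) cube([200, 500, 2600]);
translate([2000, 1700, 0]) cube([200, 600, 2600]);


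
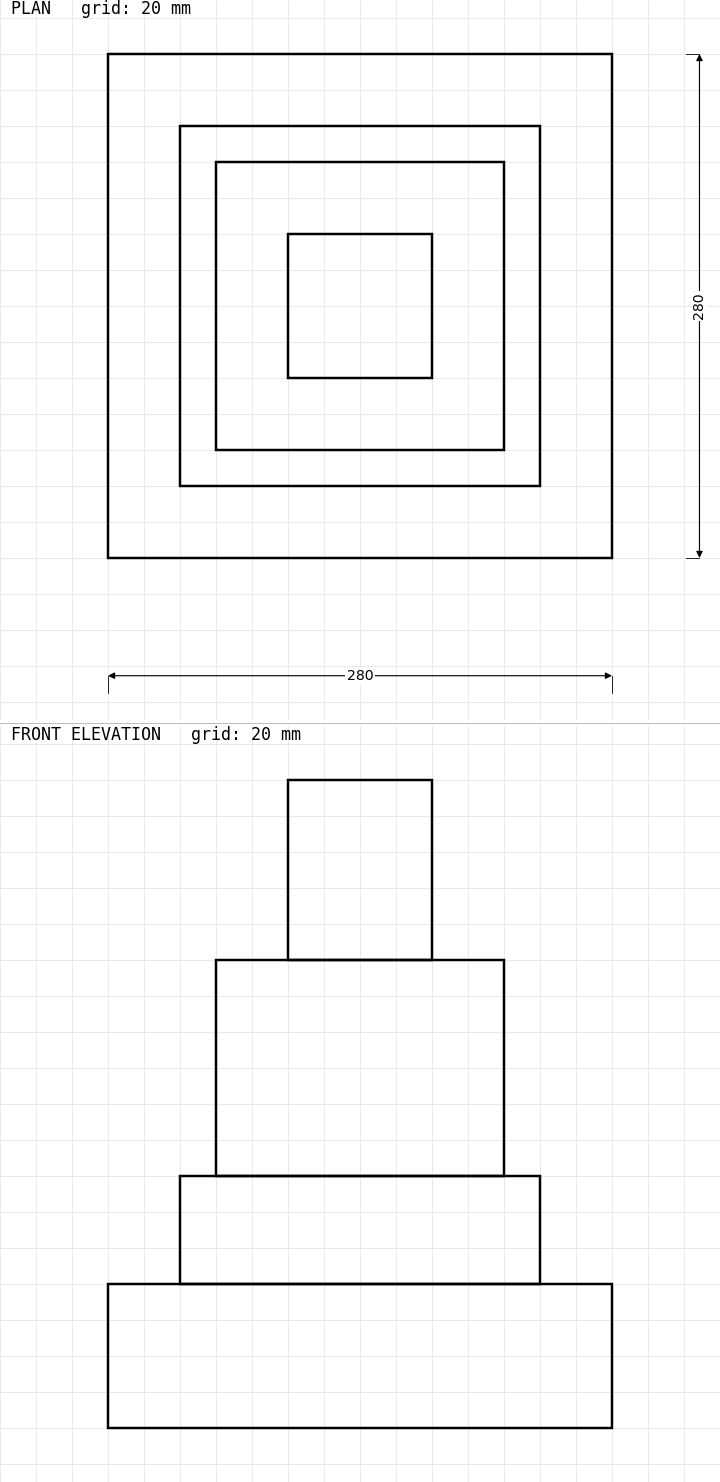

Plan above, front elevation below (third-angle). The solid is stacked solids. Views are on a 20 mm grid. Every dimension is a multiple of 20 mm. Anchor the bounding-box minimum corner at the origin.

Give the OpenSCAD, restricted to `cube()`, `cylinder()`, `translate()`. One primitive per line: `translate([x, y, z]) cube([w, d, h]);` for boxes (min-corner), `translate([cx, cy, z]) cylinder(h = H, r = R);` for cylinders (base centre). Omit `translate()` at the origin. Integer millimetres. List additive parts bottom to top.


cube([280, 280, 80]);
translate([40, 40, 80]) cube([200, 200, 60]);
translate([60, 60, 140]) cube([160, 160, 120]);
translate([100, 100, 260]) cube([80, 80, 100]);


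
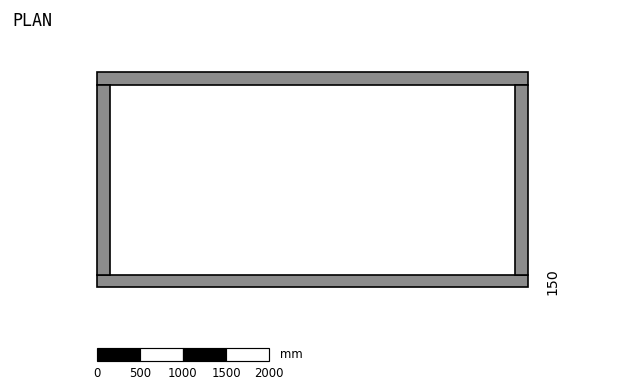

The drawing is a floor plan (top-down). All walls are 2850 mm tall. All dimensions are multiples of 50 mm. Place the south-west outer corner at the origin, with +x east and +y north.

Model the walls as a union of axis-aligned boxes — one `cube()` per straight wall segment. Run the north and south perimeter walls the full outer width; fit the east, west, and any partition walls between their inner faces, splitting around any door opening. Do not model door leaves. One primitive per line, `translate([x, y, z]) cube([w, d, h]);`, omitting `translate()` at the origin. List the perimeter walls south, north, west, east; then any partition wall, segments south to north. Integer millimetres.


cube([5000, 150, 2850]);
translate([0, 2350, 0]) cube([5000, 150, 2850]);
translate([0, 150, 0]) cube([150, 2200, 2850]);
translate([4850, 150, 0]) cube([150, 2200, 2850]);


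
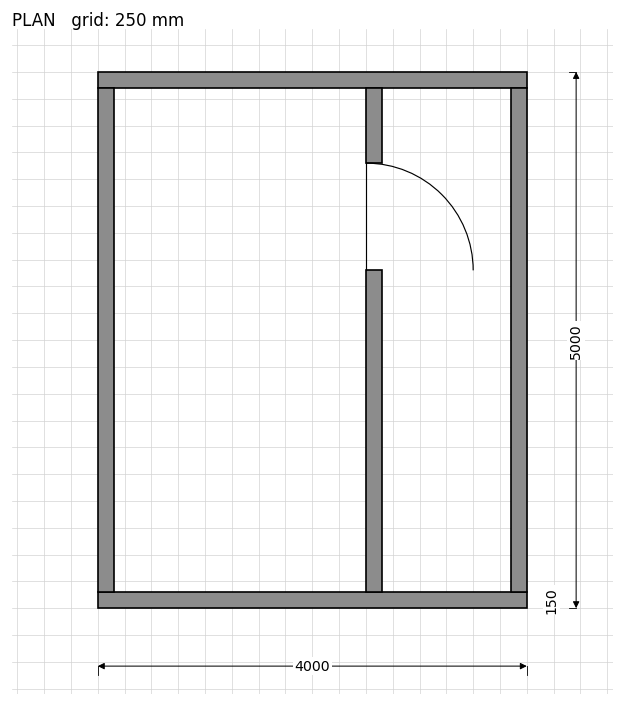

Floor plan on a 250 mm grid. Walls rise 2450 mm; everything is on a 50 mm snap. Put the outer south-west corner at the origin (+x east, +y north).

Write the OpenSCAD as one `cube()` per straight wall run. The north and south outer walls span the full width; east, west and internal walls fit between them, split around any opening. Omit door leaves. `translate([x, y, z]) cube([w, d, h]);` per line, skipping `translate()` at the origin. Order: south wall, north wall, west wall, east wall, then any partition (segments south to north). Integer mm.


cube([4000, 150, 2450]);
translate([0, 4850, 0]) cube([4000, 150, 2450]);
translate([0, 150, 0]) cube([150, 4700, 2450]);
translate([3850, 150, 0]) cube([150, 4700, 2450]);
translate([2500, 150, 0]) cube([150, 3000, 2450]);
translate([2500, 4150, 0]) cube([150, 700, 2450]);


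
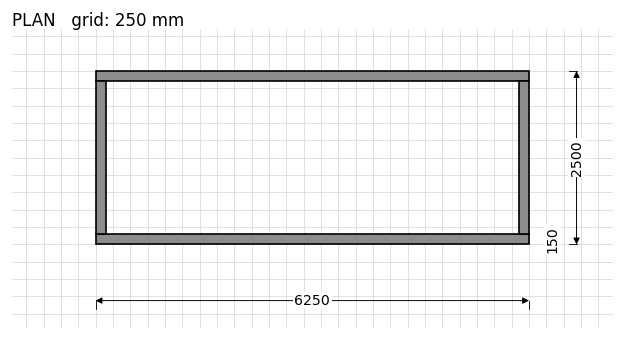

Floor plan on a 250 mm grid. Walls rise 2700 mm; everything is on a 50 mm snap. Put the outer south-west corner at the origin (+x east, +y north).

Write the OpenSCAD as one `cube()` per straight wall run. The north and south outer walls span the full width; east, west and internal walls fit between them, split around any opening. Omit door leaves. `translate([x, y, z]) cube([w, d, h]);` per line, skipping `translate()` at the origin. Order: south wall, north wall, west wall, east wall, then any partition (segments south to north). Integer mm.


cube([6250, 150, 2700]);
translate([0, 2350, 0]) cube([6250, 150, 2700]);
translate([0, 150, 0]) cube([150, 2200, 2700]);
translate([6100, 150, 0]) cube([150, 2200, 2700]);


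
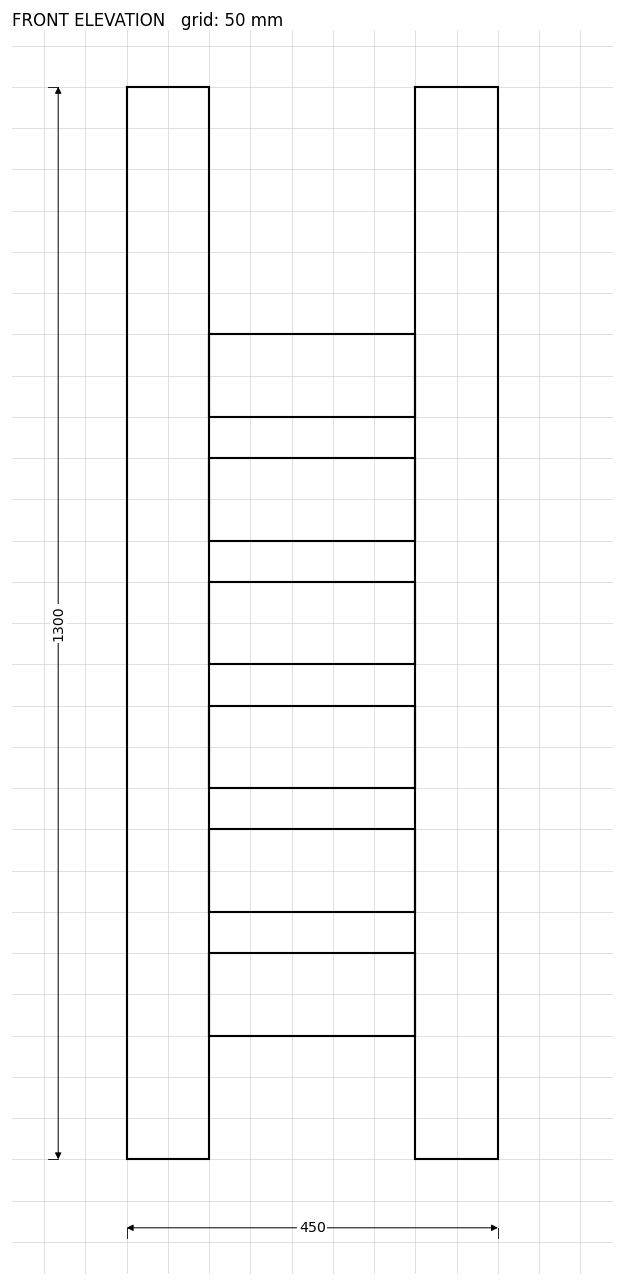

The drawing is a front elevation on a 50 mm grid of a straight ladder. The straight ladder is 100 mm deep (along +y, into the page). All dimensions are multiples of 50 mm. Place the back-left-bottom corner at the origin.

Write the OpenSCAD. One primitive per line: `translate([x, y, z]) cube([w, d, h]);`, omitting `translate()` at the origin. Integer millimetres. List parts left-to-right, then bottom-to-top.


cube([100, 100, 1300]);
translate([100, 0, 150]) cube([250, 100, 100]);
translate([100, 0, 300]) cube([250, 100, 100]);
translate([100, 0, 450]) cube([250, 100, 100]);
translate([100, 0, 600]) cube([250, 100, 100]);
translate([100, 0, 750]) cube([250, 100, 100]);
translate([100, 0, 900]) cube([250, 100, 100]);
translate([350, 0, 0]) cube([100, 100, 1300]);


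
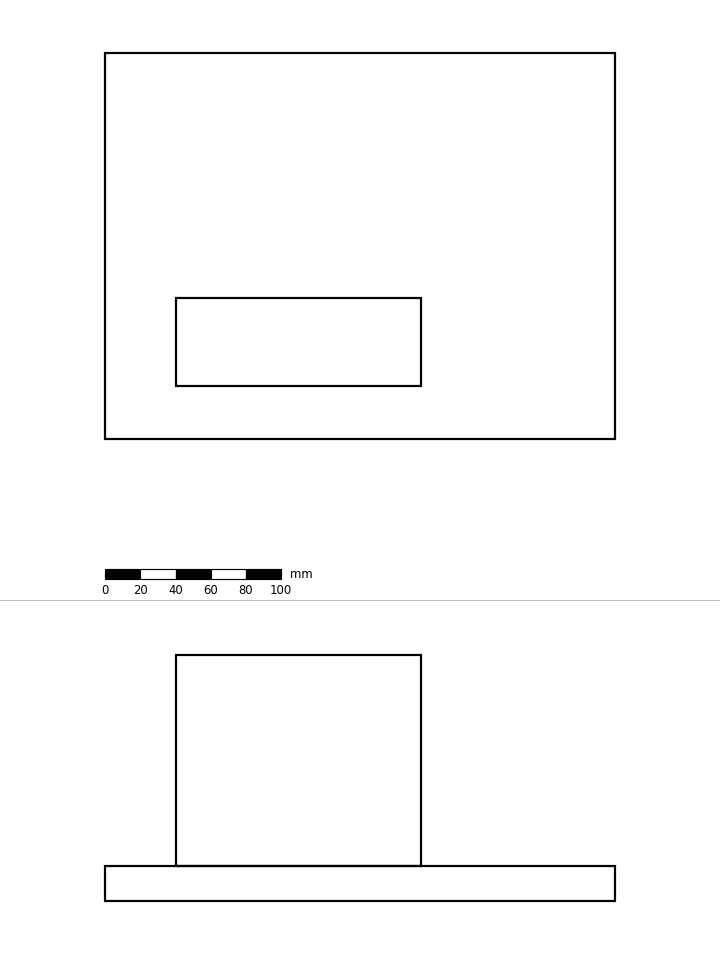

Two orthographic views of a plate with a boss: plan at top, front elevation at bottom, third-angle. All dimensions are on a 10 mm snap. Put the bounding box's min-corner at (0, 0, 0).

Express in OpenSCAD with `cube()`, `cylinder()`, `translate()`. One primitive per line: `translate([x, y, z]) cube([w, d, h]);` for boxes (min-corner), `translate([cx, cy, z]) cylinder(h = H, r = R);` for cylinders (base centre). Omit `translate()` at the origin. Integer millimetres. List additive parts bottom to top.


cube([290, 220, 20]);
translate([40, 30, 20]) cube([140, 50, 120]);
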